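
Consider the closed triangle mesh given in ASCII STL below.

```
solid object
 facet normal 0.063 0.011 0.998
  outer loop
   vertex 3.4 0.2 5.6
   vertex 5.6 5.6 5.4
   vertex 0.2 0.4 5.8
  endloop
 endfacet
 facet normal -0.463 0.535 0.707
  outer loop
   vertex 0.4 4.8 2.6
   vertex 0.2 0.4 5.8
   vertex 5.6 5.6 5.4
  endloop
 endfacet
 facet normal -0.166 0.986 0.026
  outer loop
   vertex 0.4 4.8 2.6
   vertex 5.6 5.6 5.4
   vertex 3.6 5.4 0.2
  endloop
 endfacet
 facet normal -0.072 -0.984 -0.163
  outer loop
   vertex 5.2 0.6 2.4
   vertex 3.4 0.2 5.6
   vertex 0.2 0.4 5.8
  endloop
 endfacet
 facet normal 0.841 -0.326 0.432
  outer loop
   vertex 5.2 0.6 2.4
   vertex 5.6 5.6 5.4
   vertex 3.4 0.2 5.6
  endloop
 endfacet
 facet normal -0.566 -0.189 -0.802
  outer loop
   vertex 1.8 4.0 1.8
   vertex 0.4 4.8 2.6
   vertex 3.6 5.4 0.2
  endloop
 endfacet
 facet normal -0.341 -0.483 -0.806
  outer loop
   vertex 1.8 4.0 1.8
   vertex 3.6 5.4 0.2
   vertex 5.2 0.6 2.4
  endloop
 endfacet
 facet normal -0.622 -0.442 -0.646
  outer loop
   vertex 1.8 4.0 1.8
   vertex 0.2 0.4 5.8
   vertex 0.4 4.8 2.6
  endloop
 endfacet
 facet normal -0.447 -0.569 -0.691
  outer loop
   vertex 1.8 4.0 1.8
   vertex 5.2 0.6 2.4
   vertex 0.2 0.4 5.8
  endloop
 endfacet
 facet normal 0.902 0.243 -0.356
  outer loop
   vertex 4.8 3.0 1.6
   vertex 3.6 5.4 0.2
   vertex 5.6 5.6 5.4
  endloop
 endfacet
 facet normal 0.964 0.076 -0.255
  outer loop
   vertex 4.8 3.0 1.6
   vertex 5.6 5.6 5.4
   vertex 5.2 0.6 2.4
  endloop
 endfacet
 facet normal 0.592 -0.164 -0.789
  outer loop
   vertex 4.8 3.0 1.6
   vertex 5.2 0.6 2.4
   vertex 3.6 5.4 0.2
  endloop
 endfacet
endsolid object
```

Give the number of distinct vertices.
8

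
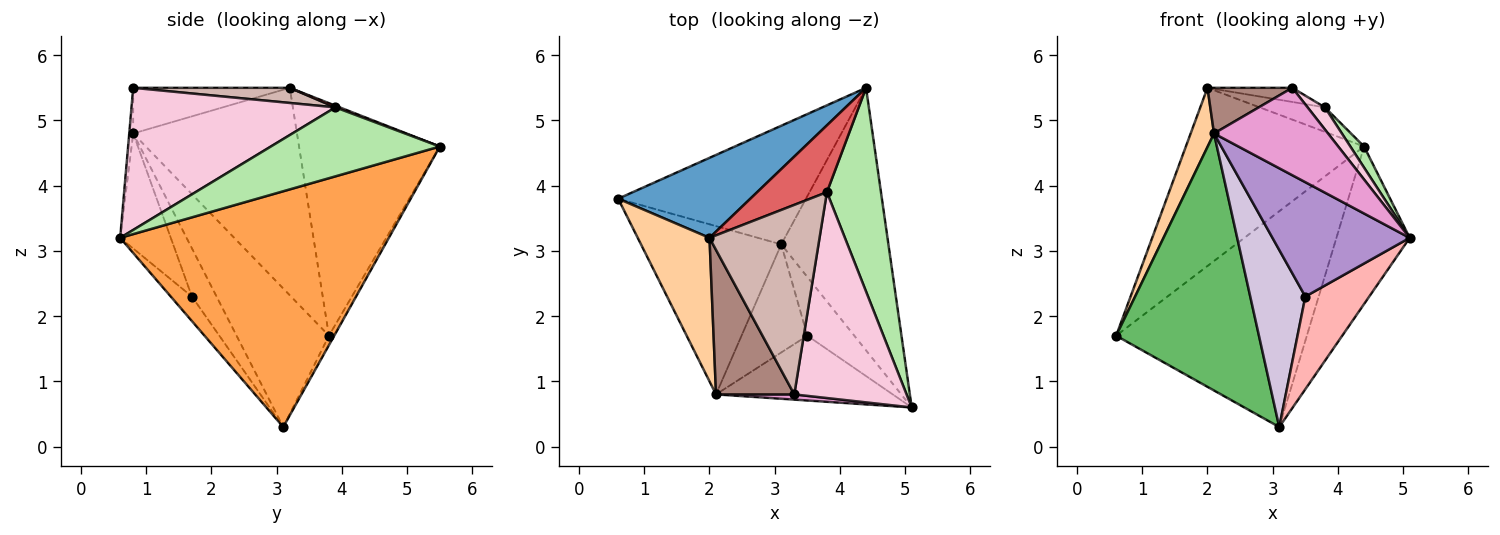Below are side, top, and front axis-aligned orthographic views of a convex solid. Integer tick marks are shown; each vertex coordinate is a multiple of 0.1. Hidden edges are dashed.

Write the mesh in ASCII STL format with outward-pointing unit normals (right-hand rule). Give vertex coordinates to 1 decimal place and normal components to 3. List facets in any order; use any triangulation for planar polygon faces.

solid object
 facet normal -0.585 0.740 0.332
  outer loop
   vertex 2.0 3.2 5.5
   vertex 4.4 5.5 4.6
   vertex 0.6 3.8 1.7
  endloop
 endfacet
 facet normal -0.024 0.876 -0.482
  outer loop
   vertex 3.1 3.1 0.3
   vertex 0.6 3.8 1.7
   vertex 4.4 5.5 4.6
  endloop
 endfacet
 facet normal 0.884 0.241 -0.402
  outer loop
   vertex 3.1 3.1 0.3
   vertex 4.4 5.5 4.6
   vertex 5.1 0.6 3.2
  endloop
 endfacet
 facet normal -0.937 -0.134 0.324
  outer loop
   vertex 2.1 0.8 4.8
   vertex 2.0 3.2 5.5
   vertex 0.6 3.8 1.7
  endloop
 endfacet
 facet normal -0.476 -0.736 -0.482
  outer loop
   vertex 2.1 0.8 4.8
   vertex 0.6 3.8 1.7
   vertex 3.1 3.1 0.3
  endloop
 endfacet
 facet normal 0.785 -0.064 0.616
  outer loop
   vertex 3.8 3.9 5.2
   vertex 5.1 0.6 3.2
   vertex 4.4 5.5 4.6
  endloop
 endfacet
 facet normal 0.023 0.343 0.939
  outer loop
   vertex 3.8 3.9 5.2
   vertex 4.4 5.5 4.6
   vertex 2.0 3.2 5.5
  endloop
 endfacet
 facet normal -0.269 -0.813 -0.516
  outer loop
   vertex 3.5 1.7 2.3
   vertex 3.1 3.1 0.3
   vertex 5.1 0.6 3.2
  endloop
 endfacet
 facet normal -0.306 -0.828 -0.469
  outer loop
   vertex 3.5 1.7 2.3
   vertex 5.1 0.6 3.2
   vertex 2.1 0.8 4.8
  endloop
 endfacet
 facet normal -0.357 -0.797 -0.487
  outer loop
   vertex 3.5 1.7 2.3
   vertex 2.1 0.8 4.8
   vertex 3.1 3.1 0.3
  endloop
 endfacet
 facet normal -0.486 -0.263 0.833
  outer loop
   vertex 3.3 0.8 5.5
   vertex 2.0 3.2 5.5
   vertex 2.1 0.8 4.8
  endloop
 endfacet
 facet normal 0.136 0.074 0.988
  outer loop
   vertex 3.3 0.8 5.5
   vertex 3.8 3.9 5.2
   vertex 2.0 3.2 5.5
  endloop
 endfacet
 facet normal -0.035 -0.998 0.060
  outer loop
   vertex 3.3 0.8 5.5
   vertex 2.1 0.8 4.8
   vertex 5.1 0.6 3.2
  endloop
 endfacet
 facet normal 0.783 -0.066 0.619
  outer loop
   vertex 3.3 0.8 5.5
   vertex 5.1 0.6 3.2
   vertex 3.8 3.9 5.2
  endloop
 endfacet
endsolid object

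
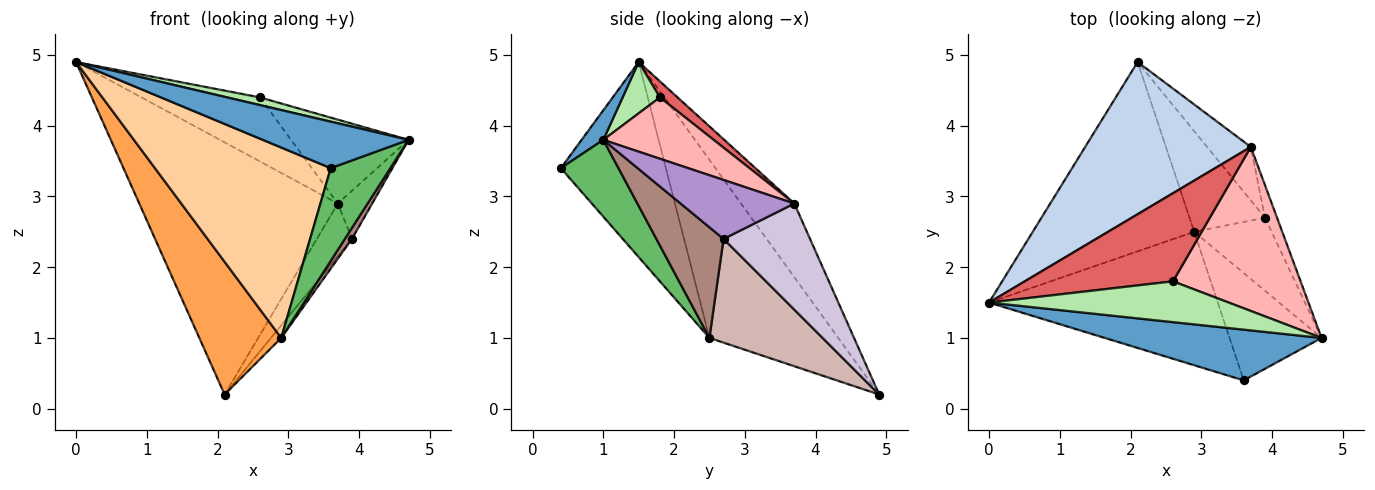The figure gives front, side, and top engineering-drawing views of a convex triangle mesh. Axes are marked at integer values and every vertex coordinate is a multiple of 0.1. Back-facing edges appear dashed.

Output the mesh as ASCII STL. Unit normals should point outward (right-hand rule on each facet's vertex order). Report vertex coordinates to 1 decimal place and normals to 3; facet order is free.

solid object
 facet normal 0.100 -0.672 0.733
  outer loop
   vertex 3.6 0.4 3.4
   vertex 4.7 1.0 3.8
   vertex 0.0 1.5 4.9
  endloop
 endfacet
 facet normal -0.224 0.834 0.504
  outer loop
   vertex 3.7 3.7 2.9
   vertex 2.1 4.9 0.2
   vertex 0.0 1.5 4.9
  endloop
 endfacet
 facet normal -0.670 -0.426 -0.608
  outer loop
   vertex 2.9 2.5 1.0
   vertex 0.0 1.5 4.9
   vertex 2.1 4.9 0.2
  endloop
 endfacet
 facet normal -0.440 -0.736 -0.515
  outer loop
   vertex 2.9 2.5 1.0
   vertex 3.6 0.4 3.4
   vertex 0.0 1.5 4.9
  endloop
 endfacet
 facet normal 0.534 -0.553 -0.640
  outer loop
   vertex 2.9 2.5 1.0
   vertex 4.7 1.0 3.8
   vertex 3.6 0.4 3.4
  endloop
 endfacet
 facet normal 0.206 -0.181 0.962
  outer loop
   vertex 2.6 1.8 4.4
   vertex 0.0 1.5 4.9
   vertex 4.7 1.0 3.8
  endloop
 endfacet
 facet normal 0.087 0.586 0.806
  outer loop
   vertex 2.6 1.8 4.4
   vertex 3.7 3.7 2.9
   vertex 0.0 1.5 4.9
  endloop
 endfacet
 facet normal 0.393 0.419 0.819
  outer loop
   vertex 2.6 1.8 4.4
   vertex 4.7 1.0 3.8
   vertex 3.7 3.7 2.9
  endloop
 endfacet
 facet normal 0.939 0.284 -0.192
  outer loop
   vertex 3.9 2.7 2.4
   vertex 3.7 3.7 2.9
   vertex 4.7 1.0 3.8
  endloop
 endfacet
 facet normal 0.866 0.351 -0.357
  outer loop
   vertex 3.9 2.7 2.4
   vertex 2.1 4.9 0.2
   vertex 3.7 3.7 2.9
  endloop
 endfacet
 facet normal 0.816 -0.086 -0.571
  outer loop
   vertex 3.9 2.7 2.4
   vertex 4.7 1.0 3.8
   vertex 2.9 2.5 1.0
  endloop
 endfacet
 facet normal 0.807 0.073 -0.587
  outer loop
   vertex 3.9 2.7 2.4
   vertex 2.9 2.5 1.0
   vertex 2.1 4.9 0.2
  endloop
 endfacet
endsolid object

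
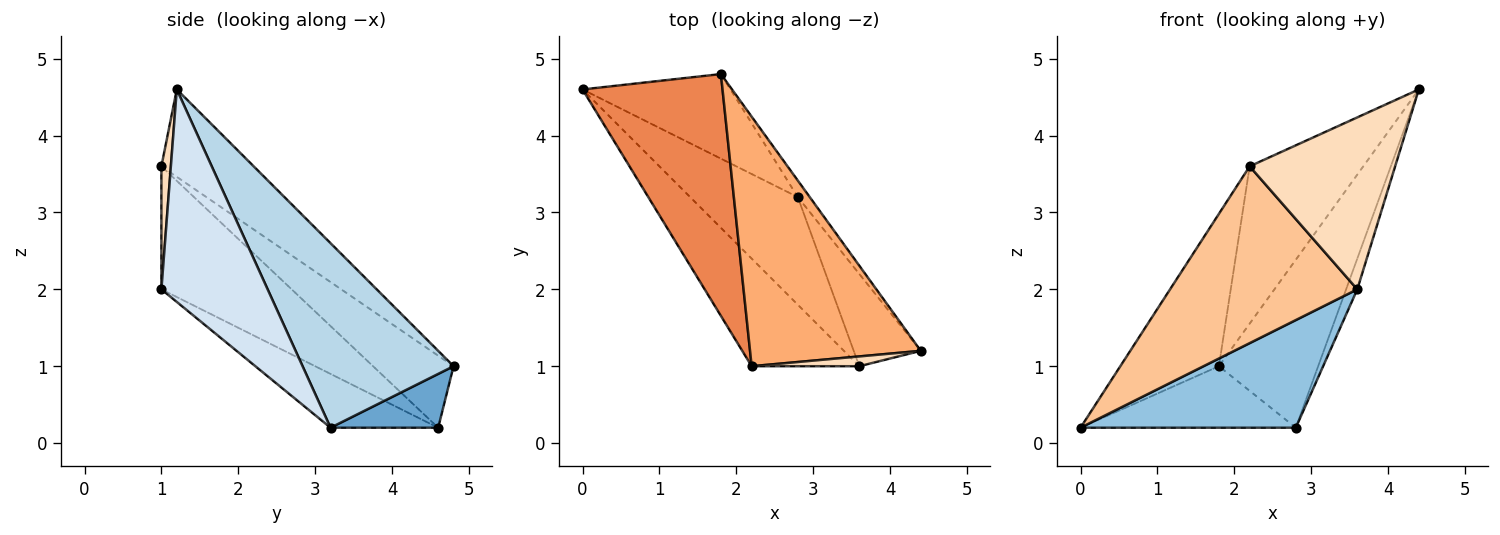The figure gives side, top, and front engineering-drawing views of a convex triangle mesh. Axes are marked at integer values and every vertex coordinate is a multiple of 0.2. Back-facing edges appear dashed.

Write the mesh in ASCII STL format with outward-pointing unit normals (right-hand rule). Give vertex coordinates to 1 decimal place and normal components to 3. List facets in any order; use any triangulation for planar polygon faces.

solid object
 facet normal 0.282 0.564 -0.776
  outer loop
   vertex 2.8 3.2 0.2
   vertex 0.0 4.6 0.2
   vertex 1.8 4.8 1.0
  endloop
 endfacet
 facet normal -0.333 -0.667 -0.667
  outer loop
   vertex 2.8 3.2 0.2
   vertex 3.6 1.0 2.0
   vertex 0.0 4.6 0.2
  endloop
 endfacet
 facet normal 0.834 0.549 -0.054
  outer loop
   vertex 2.8 3.2 0.2
   vertex 1.8 4.8 1.0
   vertex 4.4 1.2 4.6
  endloop
 endfacet
 facet normal 0.949 0.100 -0.300
  outer loop
   vertex 2.8 3.2 0.2
   vertex 4.4 1.2 4.6
   vertex 3.6 1.0 2.0
  endloop
 endfacet
 facet normal -0.399 0.489 0.776
  outer loop
   vertex 2.2 1.0 3.6
   vertex 1.8 4.8 1.0
   vertex 0.0 4.6 0.2
  endloop
 endfacet
 facet normal -0.397 0.489 0.776
  outer loop
   vertex 2.2 1.0 3.6
   vertex 4.4 1.2 4.6
   vertex 1.8 4.8 1.0
  endloop
 endfacet
 facet normal -0.511 -0.734 -0.447
  outer loop
   vertex 2.2 1.0 3.6
   vertex 0.0 4.6 0.2
   vertex 3.6 1.0 2.0
  endloop
 endfacet
 facet normal 0.065 -0.996 0.057
  outer loop
   vertex 2.2 1.0 3.6
   vertex 3.6 1.0 2.0
   vertex 4.4 1.2 4.6
  endloop
 endfacet
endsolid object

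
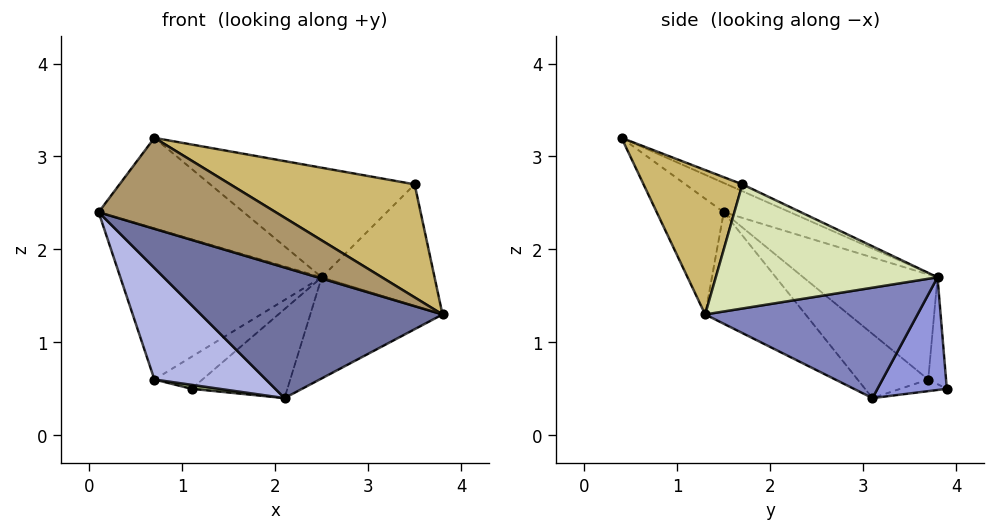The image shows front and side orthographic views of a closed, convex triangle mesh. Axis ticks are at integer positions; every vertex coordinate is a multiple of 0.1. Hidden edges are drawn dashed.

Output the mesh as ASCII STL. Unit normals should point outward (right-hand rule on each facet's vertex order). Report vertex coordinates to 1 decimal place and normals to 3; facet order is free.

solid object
 facet normal -0.255 -0.614 -0.747
  outer loop
   vertex 2.1 3.1 0.4
   vertex 3.8 1.3 1.3
   vertex 0.1 1.5 2.4
  endloop
 endfacet
 facet normal 0.745 0.464 -0.479
  outer loop
   vertex 2.5 3.8 1.7
   vertex 3.8 1.3 1.3
   vertex 2.1 3.1 0.4
  endloop
 endfacet
 facet normal 0.499 0.690 -0.525
  outer loop
   vertex 2.5 3.8 1.7
   vertex 2.1 3.1 0.4
   vertex 1.1 3.9 0.5
  endloop
 endfacet
 facet normal -0.341 -0.538 -0.771
  outer loop
   vertex 0.7 3.7 0.6
   vertex 2.1 3.1 0.4
   vertex 0.1 1.5 2.4
  endloop
 endfacet
 facet normal -0.188 -0.113 -0.976
  outer loop
   vertex 0.7 3.7 0.6
   vertex 1.1 3.9 0.5
   vertex 2.1 3.1 0.4
  endloop
 endfacet
 facet normal -0.426 0.640 0.640
  outer loop
   vertex 0.7 3.7 0.6
   vertex 0.1 1.5 2.4
   vertex 2.5 3.8 1.7
  endloop
 endfacet
 facet normal -0.313 0.844 0.436
  outer loop
   vertex 0.7 3.7 0.6
   vertex 2.5 3.8 1.7
   vertex 1.1 3.9 0.5
  endloop
 endfacet
 facet normal 0.890 0.453 0.061
  outer loop
   vertex 3.5 1.7 2.7
   vertex 3.8 1.3 1.3
   vertex 2.5 3.8 1.7
  endloop
 endfacet
 facet normal -0.248 -0.655 -0.714
  outer loop
   vertex 0.7 0.4 3.2
   vertex 0.1 1.5 2.4
   vertex 3.8 1.3 1.3
  endloop
 endfacet
 facet normal 0.445 -0.831 0.333
  outer loop
   vertex 0.7 0.4 3.2
   vertex 3.8 1.3 1.3
   vertex 3.5 1.7 2.7
  endloop
 endfacet
 facet normal -0.224 0.490 0.842
  outer loop
   vertex 0.7 0.4 3.2
   vertex 2.5 3.8 1.7
   vertex 0.1 1.5 2.4
  endloop
 endfacet
 facet normal -0.032 0.417 0.908
  outer loop
   vertex 0.7 0.4 3.2
   vertex 3.5 1.7 2.7
   vertex 2.5 3.8 1.7
  endloop
 endfacet
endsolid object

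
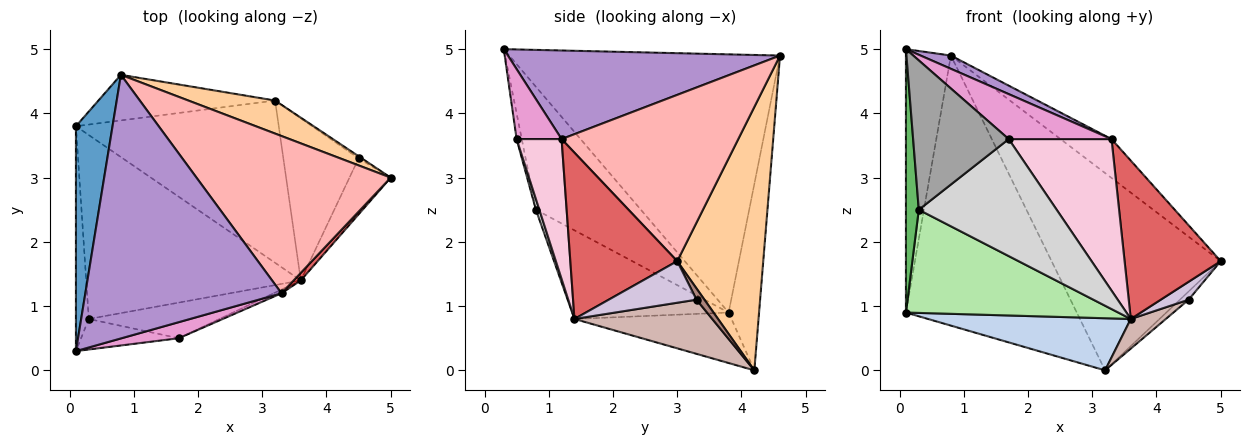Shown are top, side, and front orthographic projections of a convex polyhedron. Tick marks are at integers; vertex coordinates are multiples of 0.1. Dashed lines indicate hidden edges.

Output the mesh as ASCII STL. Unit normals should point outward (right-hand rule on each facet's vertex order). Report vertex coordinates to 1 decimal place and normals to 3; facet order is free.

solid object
 facet normal -0.977 0.162 0.139
  outer loop
   vertex 0.8 4.6 4.9
   vertex 0.1 3.8 0.9
   vertex 0.1 0.3 5.0
  endloop
 endfacet
 facet normal -0.231 -0.298 -0.926
  outer loop
   vertex 3.2 4.2 0.0
   vertex 3.6 1.4 0.8
   vertex 0.1 3.8 0.9
  endloop
 endfacet
 facet normal -0.173 0.971 -0.164
  outer loop
   vertex 3.2 4.2 0.0
   vertex 0.1 3.8 0.9
   vertex 0.8 4.6 4.9
  endloop
 endfacet
 facet normal 0.448 0.882 0.148
  outer loop
   vertex 3.2 4.2 0.0
   vertex 0.8 4.6 4.9
   vertex 5.0 3.0 1.7
  endloop
 endfacet
 facet normal -0.987 -0.121 -0.103
  outer loop
   vertex 0.3 0.8 2.5
   vertex 0.1 0.3 5.0
   vertex 0.1 3.8 0.9
  endloop
 endfacet
 facet normal -0.339 -0.460 -0.821
  outer loop
   vertex 0.3 0.8 2.5
   vertex 0.1 3.8 0.9
   vertex 3.6 1.4 0.8
  endloop
 endfacet
 facet normal 0.743 -0.668 0.032
  outer loop
   vertex 3.3 1.2 3.6
   vertex 3.6 1.4 0.8
   vertex 5.0 3.0 1.7
  endloop
 endfacet
 facet normal 0.639 0.184 0.747
  outer loop
   vertex 3.3 1.2 3.6
   vertex 5.0 3.0 1.7
   vertex 0.8 4.6 4.9
  endloop
 endfacet
 facet normal 0.411 -0.046 0.910
  outer loop
   vertex 3.3 1.2 3.6
   vertex 0.8 4.6 4.9
   vertex 0.1 0.3 5.0
  endloop
 endfacet
 facet normal 0.693 -0.220 -0.687
  outer loop
   vertex 4.5 3.3 1.1
   vertex 5.0 3.0 1.7
   vertex 3.6 1.4 0.8
  endloop
 endfacet
 facet normal 0.662 0.725 -0.189
  outer loop
   vertex 4.5 3.3 1.1
   vertex 3.2 4.2 0.0
   vertex 5.0 3.0 1.7
  endloop
 endfacet
 facet normal 0.578 -0.147 -0.803
  outer loop
   vertex 4.5 3.3 1.1
   vertex 3.6 1.4 0.8
   vertex 3.2 4.2 0.0
  endloop
 endfacet
 facet normal 0.381 -0.871 0.311
  outer loop
   vertex 1.7 0.5 3.6
   vertex 3.3 1.2 3.6
   vertex 0.1 0.3 5.0
  endloop
 endfacet
 facet normal 0.401 -0.916 -0.022
  outer loop
   vertex 1.7 0.5 3.6
   vertex 3.6 1.4 0.8
   vertex 3.3 1.2 3.6
  endloop
 endfacet
 facet normal -0.053 -0.978 -0.200
  outer loop
   vertex 1.7 0.5 3.6
   vertex 0.1 0.3 5.0
   vertex 0.3 0.8 2.5
  endloop
 endfacet
 facet normal 0.024 -0.956 -0.291
  outer loop
   vertex 1.7 0.5 3.6
   vertex 0.3 0.8 2.5
   vertex 3.6 1.4 0.8
  endloop
 endfacet
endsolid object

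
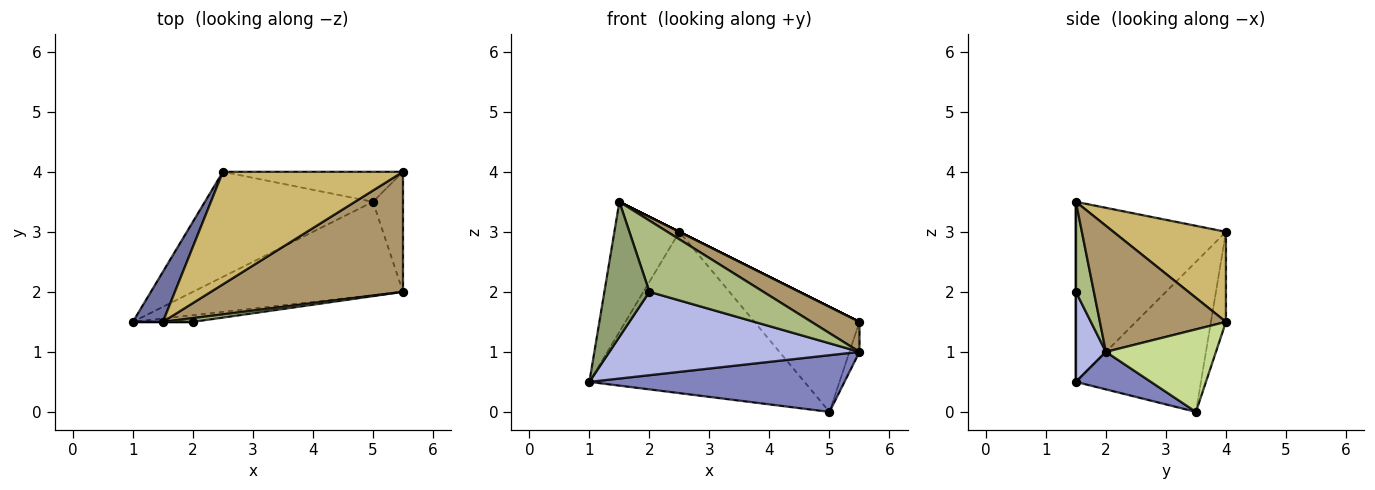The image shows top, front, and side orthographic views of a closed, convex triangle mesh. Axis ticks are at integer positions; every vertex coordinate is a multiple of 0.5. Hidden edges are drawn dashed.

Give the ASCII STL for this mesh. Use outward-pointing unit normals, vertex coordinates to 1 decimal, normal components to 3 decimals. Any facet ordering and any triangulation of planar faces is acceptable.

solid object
 facet normal -0.907 0.393 0.151
  outer loop
   vertex 1.5 1.5 3.5
   vertex 2.5 4.0 3.0
   vertex 1.0 1.5 0.5
  endloop
 endfacet
 facet normal 0.151 -0.513 -0.845
  outer loop
   vertex 5.0 3.5 0.0
   vertex 5.5 2.0 1.0
   vertex 1.0 1.5 0.5
  endloop
 endfacet
 facet normal -0.438 0.753 -0.491
  outer loop
   vertex 5.0 3.5 0.0
   vertex 1.0 1.5 0.5
   vertex 2.5 4.0 3.0
  endloop
 endfacet
 facet normal 0.119 -0.990 -0.079
  outer loop
   vertex 2.0 1.5 2.0
   vertex 1.0 1.5 0.5
   vertex 5.5 2.0 1.0
  endloop
 endfacet
 facet normal 0.000 -1.000 0.000
  outer loop
   vertex 2.0 1.5 2.0
   vertex 1.5 1.5 3.5
   vertex 1.0 1.5 0.5
  endloop
 endfacet
 facet normal 0.156 -0.986 0.052
  outer loop
   vertex 2.0 1.5 2.0
   vertex 5.5 2.0 1.0
   vertex 1.5 1.5 3.5
  endloop
 endfacet
 facet normal 0.936 0.085 -0.341
  outer loop
   vertex 5.5 4.0 1.5
   vertex 5.5 2.0 1.0
   vertex 5.0 3.5 0.0
  endloop
 endfacet
 facet normal -0.136 0.953 -0.272
  outer loop
   vertex 5.5 4.0 1.5
   vertex 5.0 3.5 0.0
   vertex 2.5 4.0 3.0
  endloop
 endfacet
 facet normal 0.537 -0.205 0.818
  outer loop
   vertex 5.5 4.0 1.5
   vertex 1.5 1.5 3.5
   vertex 5.5 2.0 1.0
  endloop
 endfacet
 facet normal 0.447 0.000 0.894
  outer loop
   vertex 5.5 4.0 1.5
   vertex 2.5 4.0 3.0
   vertex 1.5 1.5 3.5
  endloop
 endfacet
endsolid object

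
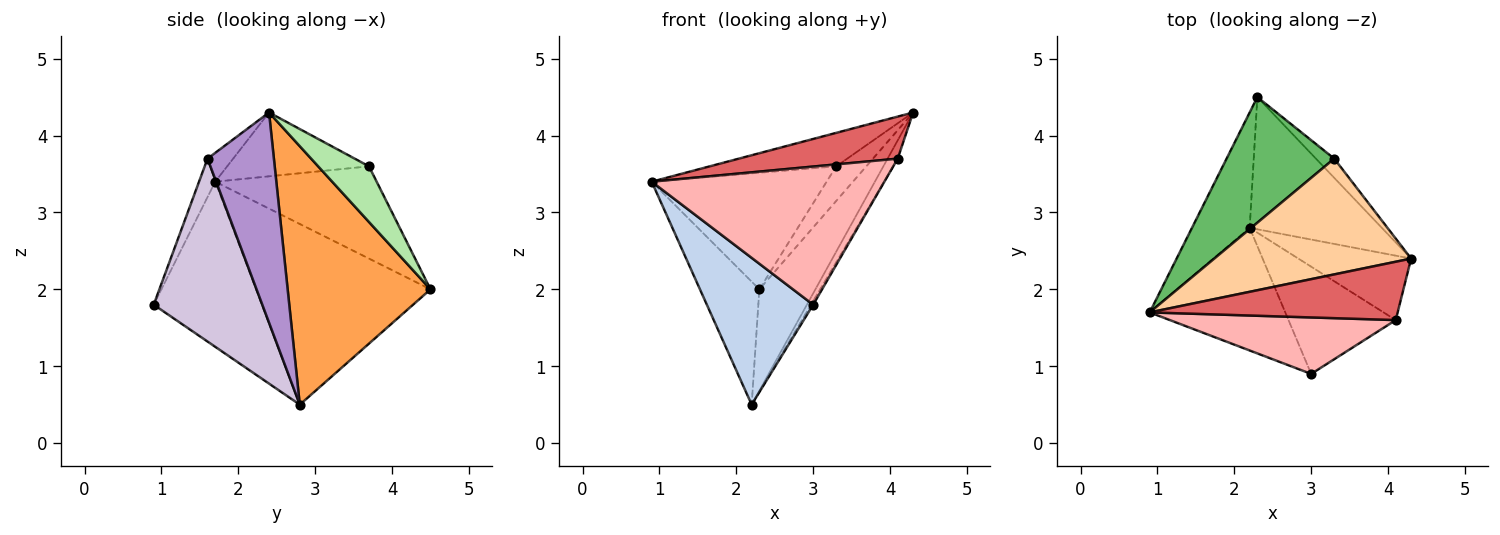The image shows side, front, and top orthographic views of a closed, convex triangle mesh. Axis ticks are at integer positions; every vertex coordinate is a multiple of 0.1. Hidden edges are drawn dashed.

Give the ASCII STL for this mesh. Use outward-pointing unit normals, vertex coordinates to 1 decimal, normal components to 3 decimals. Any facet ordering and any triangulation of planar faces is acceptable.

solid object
 facet normal -0.906 0.308 -0.289
  outer loop
   vertex 2.2 2.8 0.5
   vertex 0.9 1.7 3.4
   vertex 2.3 4.5 2.0
  endloop
 endfacet
 facet normal -0.615 -0.605 -0.505
  outer loop
   vertex 2.2 2.8 0.5
   vertex 3.0 0.9 1.8
   vertex 0.9 1.7 3.4
  endloop
 endfacet
 facet normal 0.841 0.330 -0.430
  outer loop
   vertex 2.2 2.8 0.5
   vertex 2.3 4.5 2.0
   vertex 4.3 2.4 4.3
  endloop
 endfacet
 facet normal -0.297 0.265 0.917
  outer loop
   vertex 3.3 3.7 3.6
   vertex 0.9 1.7 3.4
   vertex 4.3 2.4 4.3
  endloop
 endfacet
 facet normal -0.532 0.576 0.621
  outer loop
   vertex 3.3 3.7 3.6
   vertex 2.3 4.5 2.0
   vertex 0.9 1.7 3.4
  endloop
 endfacet
 facet normal 0.828 0.490 -0.272
  outer loop
   vertex 3.3 3.7 3.6
   vertex 4.3 2.4 4.3
   vertex 2.3 4.5 2.0
  endloop
 endfacet
 facet normal -0.094 -0.582 0.808
  outer loop
   vertex 4.1 1.6 3.7
   vertex 4.3 2.4 4.3
   vertex 0.9 1.7 3.4
  endloop
 endfacet
 facet normal -0.064 -0.924 0.378
  outer loop
   vertex 4.1 1.6 3.7
   vertex 0.9 1.7 3.4
   vertex 3.0 0.9 1.8
  endloop
 endfacet
 facet normal 0.873 0.133 -0.469
  outer loop
   vertex 4.1 1.6 3.7
   vertex 2.2 2.8 0.5
   vertex 4.3 2.4 4.3
  endloop
 endfacet
 facet normal 0.863 0.017 -0.506
  outer loop
   vertex 4.1 1.6 3.7
   vertex 3.0 0.9 1.8
   vertex 2.2 2.8 0.5
  endloop
 endfacet
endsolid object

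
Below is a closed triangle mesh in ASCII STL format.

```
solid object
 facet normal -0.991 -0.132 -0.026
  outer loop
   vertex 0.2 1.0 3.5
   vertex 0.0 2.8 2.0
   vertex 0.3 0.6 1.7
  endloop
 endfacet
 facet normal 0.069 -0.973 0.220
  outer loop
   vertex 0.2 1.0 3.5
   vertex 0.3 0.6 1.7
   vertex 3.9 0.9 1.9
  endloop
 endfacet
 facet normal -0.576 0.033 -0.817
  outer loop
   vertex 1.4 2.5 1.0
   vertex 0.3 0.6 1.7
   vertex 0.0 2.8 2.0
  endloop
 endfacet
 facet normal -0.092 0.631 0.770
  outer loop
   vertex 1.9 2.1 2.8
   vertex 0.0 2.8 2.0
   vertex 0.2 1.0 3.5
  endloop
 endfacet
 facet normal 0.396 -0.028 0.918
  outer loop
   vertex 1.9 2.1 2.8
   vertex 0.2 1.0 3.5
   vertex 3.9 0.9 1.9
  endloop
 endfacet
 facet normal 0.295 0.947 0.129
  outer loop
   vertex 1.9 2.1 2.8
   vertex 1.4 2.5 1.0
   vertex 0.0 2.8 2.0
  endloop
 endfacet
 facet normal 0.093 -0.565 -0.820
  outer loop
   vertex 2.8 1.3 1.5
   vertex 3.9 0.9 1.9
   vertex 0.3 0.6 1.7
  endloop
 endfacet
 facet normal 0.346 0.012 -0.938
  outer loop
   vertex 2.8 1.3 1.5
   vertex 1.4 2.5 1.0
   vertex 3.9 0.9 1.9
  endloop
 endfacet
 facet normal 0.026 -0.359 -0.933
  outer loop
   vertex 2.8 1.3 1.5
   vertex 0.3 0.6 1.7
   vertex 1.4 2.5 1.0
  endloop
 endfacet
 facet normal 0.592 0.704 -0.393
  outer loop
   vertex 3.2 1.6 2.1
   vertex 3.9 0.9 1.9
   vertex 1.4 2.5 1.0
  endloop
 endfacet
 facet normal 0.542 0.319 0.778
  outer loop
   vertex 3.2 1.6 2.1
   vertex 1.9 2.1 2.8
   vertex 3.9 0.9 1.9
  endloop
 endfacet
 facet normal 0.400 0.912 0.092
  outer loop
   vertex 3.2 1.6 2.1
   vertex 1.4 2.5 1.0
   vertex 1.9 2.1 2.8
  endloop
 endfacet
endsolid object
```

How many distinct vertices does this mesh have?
8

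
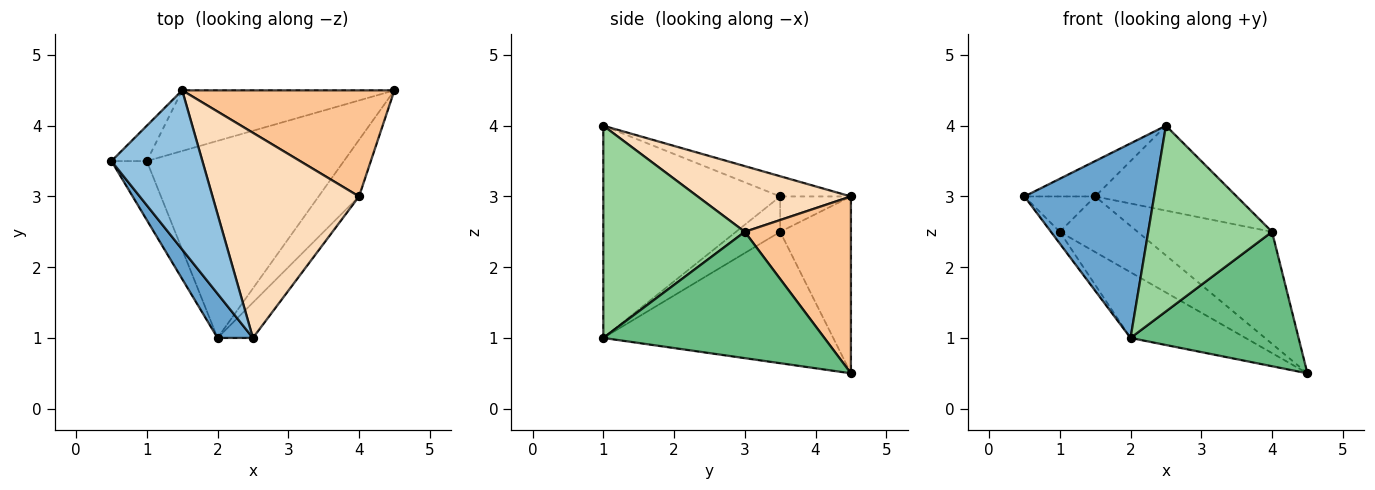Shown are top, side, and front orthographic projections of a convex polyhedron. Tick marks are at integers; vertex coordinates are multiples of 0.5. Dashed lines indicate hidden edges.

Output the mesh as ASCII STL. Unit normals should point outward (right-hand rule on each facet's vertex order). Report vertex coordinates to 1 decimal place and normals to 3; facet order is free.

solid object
 facet normal -0.799 -0.586 0.133
  outer loop
   vertex 2.0 1.0 1.0
   vertex 2.5 1.0 4.0
   vertex 0.5 3.5 3.0
  endloop
 endfacet
 facet normal -0.212 0.212 0.954
  outer loop
   vertex 1.5 4.5 3.0
   vertex 0.5 3.5 3.0
   vertex 2.5 1.0 4.0
  endloop
 endfacet
 facet normal -0.700 0.140 -0.700
  outer loop
   vertex 1.0 3.5 2.5
   vertex 2.0 1.0 1.0
   vertex 0.5 3.5 3.0
  endloop
 endfacet
 facet normal -0.535 0.267 -0.802
  outer loop
   vertex 1.0 3.5 2.5
   vertex 4.5 4.5 0.5
   vertex 2.0 1.0 1.0
  endloop
 endfacet
 facet normal -0.577 0.577 -0.577
  outer loop
   vertex 1.0 3.5 2.5
   vertex 0.5 3.5 3.0
   vertex 1.5 4.5 3.0
  endloop
 endfacet
 facet normal -0.523 0.576 -0.628
  outer loop
   vertex 1.0 3.5 2.5
   vertex 1.5 4.5 3.0
   vertex 4.5 4.5 0.5
  endloop
 endfacet
 facet normal 0.497 0.630 0.597
  outer loop
   vertex 4.0 3.0 2.5
   vertex 4.5 4.5 0.5
   vertex 1.5 4.5 3.0
  endloop
 endfacet
 facet normal 0.383 0.353 0.854
  outer loop
   vertex 4.0 3.0 2.5
   vertex 1.5 4.5 3.0
   vertex 2.5 1.0 4.0
  endloop
 endfacet
 facet normal 0.772 -0.586 -0.247
  outer loop
   vertex 4.0 3.0 2.5
   vertex 2.0 1.0 1.0
   vertex 4.5 4.5 0.5
  endloop
 endfacet
 facet normal 0.747 -0.653 -0.124
  outer loop
   vertex 4.0 3.0 2.5
   vertex 2.5 1.0 4.0
   vertex 2.0 1.0 1.0
  endloop
 endfacet
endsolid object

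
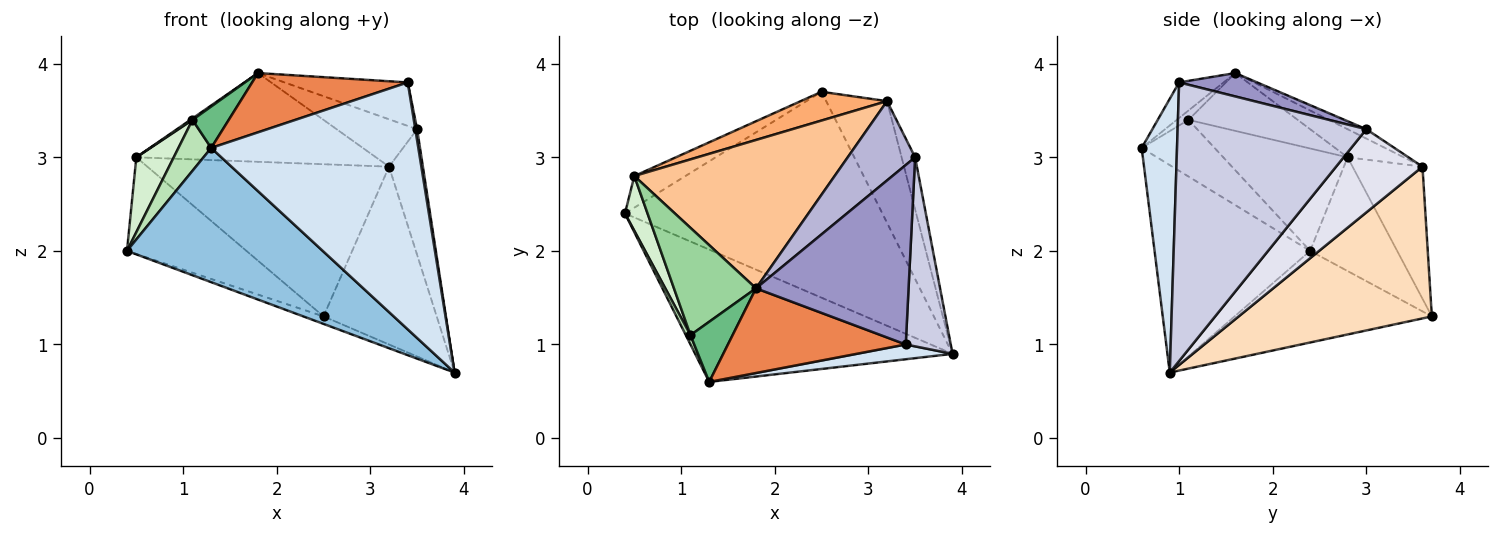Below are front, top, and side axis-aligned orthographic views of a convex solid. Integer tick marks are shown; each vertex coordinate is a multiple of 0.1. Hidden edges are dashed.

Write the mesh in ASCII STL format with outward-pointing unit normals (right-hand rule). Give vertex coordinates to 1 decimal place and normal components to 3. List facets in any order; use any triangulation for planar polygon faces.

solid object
 facet normal -0.335 0.034 -0.942
  outer loop
   vertex 2.5 3.7 1.3
   vertex 3.9 0.9 0.7
   vertex 0.4 2.4 2.0
  endloop
 endfacet
 facet normal -0.493 -0.620 -0.611
  outer loop
   vertex 1.3 0.6 3.1
   vertex 0.4 2.4 2.0
   vertex 3.9 0.9 0.7
  endloop
 endfacet
 facet normal -0.569 0.782 -0.256
  outer loop
   vertex 0.5 2.8 3.0
   vertex 2.5 3.7 1.3
   vertex 0.4 2.4 2.0
  endloop
 endfacet
 facet normal 0.168 -0.984 0.059
  outer loop
   vertex 3.4 1.0 3.8
   vertex 1.3 0.6 3.1
   vertex 3.9 0.9 0.7
  endloop
 endfacet
 facet normal -0.162 -0.566 0.808
  outer loop
   vertex 3.4 1.0 3.8
   vertex 1.8 1.6 3.9
   vertex 1.3 0.6 3.1
  endloop
 endfacet
 facet normal -0.273 0.945 0.179
  outer loop
   vertex 3.2 3.6 2.9
   vertex 2.5 3.7 1.3
   vertex 0.5 2.8 3.0
  endloop
 endfacet
 facet normal -0.119 0.510 0.852
  outer loop
   vertex 3.2 3.6 2.9
   vertex 0.5 2.8 3.0
   vertex 1.8 1.6 3.9
  endloop
 endfacet
 facet normal 0.815 0.478 -0.327
  outer loop
   vertex 3.2 3.6 2.9
   vertex 3.9 0.9 0.7
   vertex 2.5 3.7 1.3
  endloop
 endfacet
 facet normal -0.180 -0.558 0.810
  outer loop
   vertex 1.1 1.1 3.4
   vertex 1.3 0.6 3.1
   vertex 1.8 1.6 3.9
  endloop
 endfacet
 facet normal -0.576 -0.011 0.817
  outer loop
   vertex 1.1 1.1 3.4
   vertex 1.8 1.6 3.9
   vertex 0.5 2.8 3.0
  endloop
 endfacet
 facet normal -0.910 -0.409 0.075
  outer loop
   vertex 1.1 1.1 3.4
   vertex 0.4 2.4 2.0
   vertex 1.3 0.6 3.1
  endloop
 endfacet
 facet normal -0.937 -0.282 0.207
  outer loop
   vertex 1.1 1.1 3.4
   vertex 0.5 2.8 3.0
   vertex 0.4 2.4 2.0
  endloop
 endfacet
 facet normal 0.147 0.233 0.961
  outer loop
   vertex 3.5 3.0 3.3
   vertex 1.8 1.6 3.9
   vertex 3.4 1.0 3.8
  endloop
 endfacet
 facet normal -0.118 0.509 0.853
  outer loop
   vertex 3.5 3.0 3.3
   vertex 3.2 3.6 2.9
   vertex 1.8 1.6 3.9
  endloop
 endfacet
 facet normal 0.987 -0.009 0.160
  outer loop
   vertex 3.5 3.0 3.3
   vertex 3.4 1.0 3.8
   vertex 3.9 0.9 0.7
  endloop
 endfacet
 facet normal 0.921 0.361 -0.150
  outer loop
   vertex 3.5 3.0 3.3
   vertex 3.9 0.9 0.7
   vertex 3.2 3.6 2.9
  endloop
 endfacet
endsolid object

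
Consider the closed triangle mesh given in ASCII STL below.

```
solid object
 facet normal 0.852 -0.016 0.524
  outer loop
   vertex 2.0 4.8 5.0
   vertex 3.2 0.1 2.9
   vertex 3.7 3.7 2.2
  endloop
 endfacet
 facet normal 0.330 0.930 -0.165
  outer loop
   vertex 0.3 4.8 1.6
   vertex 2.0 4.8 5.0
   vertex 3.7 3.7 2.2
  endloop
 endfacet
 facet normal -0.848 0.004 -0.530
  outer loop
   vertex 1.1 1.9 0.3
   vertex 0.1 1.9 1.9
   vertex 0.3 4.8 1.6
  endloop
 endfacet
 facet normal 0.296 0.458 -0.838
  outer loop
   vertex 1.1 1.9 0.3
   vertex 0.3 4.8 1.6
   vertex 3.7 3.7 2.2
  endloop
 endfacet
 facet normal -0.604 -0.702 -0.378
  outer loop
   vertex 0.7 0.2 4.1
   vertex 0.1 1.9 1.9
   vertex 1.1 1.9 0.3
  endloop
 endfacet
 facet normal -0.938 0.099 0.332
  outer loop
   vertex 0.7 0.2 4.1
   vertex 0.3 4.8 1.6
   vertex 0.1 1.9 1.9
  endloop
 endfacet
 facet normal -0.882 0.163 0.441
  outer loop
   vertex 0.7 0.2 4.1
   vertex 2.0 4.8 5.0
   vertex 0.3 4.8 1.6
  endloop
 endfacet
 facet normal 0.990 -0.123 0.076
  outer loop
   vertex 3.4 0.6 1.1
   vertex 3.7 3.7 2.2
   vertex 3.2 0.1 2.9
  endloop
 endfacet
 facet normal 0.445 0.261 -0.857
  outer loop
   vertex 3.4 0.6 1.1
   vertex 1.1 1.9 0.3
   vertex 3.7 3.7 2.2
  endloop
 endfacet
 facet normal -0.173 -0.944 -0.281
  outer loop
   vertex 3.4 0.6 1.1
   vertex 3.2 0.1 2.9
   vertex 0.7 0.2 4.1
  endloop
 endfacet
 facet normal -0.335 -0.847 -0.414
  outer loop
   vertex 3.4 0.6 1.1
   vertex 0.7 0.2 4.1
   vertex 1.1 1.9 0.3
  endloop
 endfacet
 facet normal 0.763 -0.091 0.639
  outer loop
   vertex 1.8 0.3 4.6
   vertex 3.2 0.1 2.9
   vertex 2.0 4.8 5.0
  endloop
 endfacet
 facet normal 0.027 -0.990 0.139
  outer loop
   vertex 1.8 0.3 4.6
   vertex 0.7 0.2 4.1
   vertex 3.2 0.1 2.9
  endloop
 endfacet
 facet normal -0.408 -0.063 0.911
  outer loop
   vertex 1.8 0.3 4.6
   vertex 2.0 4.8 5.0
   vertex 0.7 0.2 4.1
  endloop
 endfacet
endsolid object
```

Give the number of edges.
21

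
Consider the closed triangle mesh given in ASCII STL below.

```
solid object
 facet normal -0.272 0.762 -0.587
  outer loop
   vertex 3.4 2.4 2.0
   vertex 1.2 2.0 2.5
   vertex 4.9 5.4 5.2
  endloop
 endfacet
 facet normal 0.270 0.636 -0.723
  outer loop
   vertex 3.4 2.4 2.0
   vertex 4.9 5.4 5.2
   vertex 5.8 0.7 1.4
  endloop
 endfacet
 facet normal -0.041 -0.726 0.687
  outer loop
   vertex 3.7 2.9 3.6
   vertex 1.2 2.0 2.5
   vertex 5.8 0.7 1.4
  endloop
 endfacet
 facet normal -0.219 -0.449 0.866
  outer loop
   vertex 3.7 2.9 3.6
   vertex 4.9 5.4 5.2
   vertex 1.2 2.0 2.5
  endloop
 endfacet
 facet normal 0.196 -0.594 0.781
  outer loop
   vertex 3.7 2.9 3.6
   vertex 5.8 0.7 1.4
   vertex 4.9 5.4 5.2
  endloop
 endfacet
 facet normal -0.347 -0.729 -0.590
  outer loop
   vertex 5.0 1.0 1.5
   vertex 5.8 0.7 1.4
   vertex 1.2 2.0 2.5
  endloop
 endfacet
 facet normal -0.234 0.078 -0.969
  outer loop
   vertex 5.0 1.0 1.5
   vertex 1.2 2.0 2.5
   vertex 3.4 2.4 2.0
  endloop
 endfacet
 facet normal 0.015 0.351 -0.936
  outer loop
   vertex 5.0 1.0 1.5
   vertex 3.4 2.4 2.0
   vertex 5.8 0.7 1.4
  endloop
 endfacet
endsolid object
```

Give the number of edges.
12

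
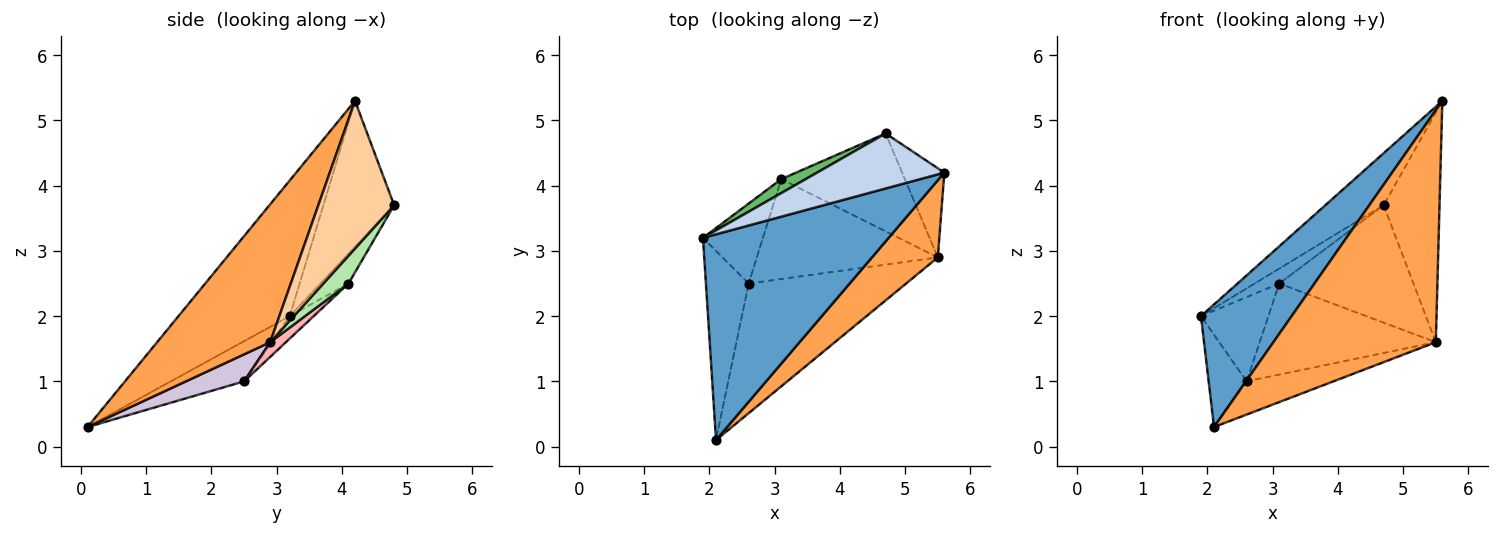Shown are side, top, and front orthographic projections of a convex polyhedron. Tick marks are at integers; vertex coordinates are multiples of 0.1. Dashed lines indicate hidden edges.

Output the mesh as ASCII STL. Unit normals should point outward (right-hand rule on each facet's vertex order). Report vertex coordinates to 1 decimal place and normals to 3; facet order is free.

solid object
 facet normal -0.532 -0.433 0.728
  outer loop
   vertex 2.1 0.1 0.3
   vertex 5.6 4.2 5.3
   vertex 1.9 3.2 2.0
  endloop
 endfacet
 facet normal -0.640 0.528 0.558
  outer loop
   vertex 4.7 4.8 3.7
   vertex 1.9 3.2 2.0
   vertex 5.6 4.2 5.3
  endloop
 endfacet
 facet normal 0.551 -0.792 0.263
  outer loop
   vertex 5.5 2.9 1.6
   vertex 5.6 4.2 5.3
   vertex 2.1 0.1 0.3
  endloop
 endfacet
 facet normal 0.784 0.578 -0.224
  outer loop
   vertex 5.5 2.9 1.6
   vertex 4.7 4.8 3.7
   vertex 5.6 4.2 5.3
  endloop
 endfacet
 facet normal -0.640 0.561 0.526
  outer loop
   vertex 3.1 4.1 2.5
   vertex 1.9 3.2 2.0
   vertex 4.7 4.8 3.7
  endloop
 endfacet
 facet normal 0.143 0.760 -0.634
  outer loop
   vertex 3.1 4.1 2.5
   vertex 4.7 4.8 3.7
   vertex 5.5 2.9 1.6
  endloop
 endfacet
 facet normal -0.249 0.703 -0.666
  outer loop
   vertex 2.6 2.5 1.0
   vertex 1.9 3.2 2.0
   vertex 3.1 4.1 2.5
  endloop
 endfacet
 facet normal 0.060 0.673 -0.737
  outer loop
   vertex 2.6 2.5 1.0
   vertex 3.1 4.1 2.5
   vertex 5.5 2.9 1.6
  endloop
 endfacet
 facet normal -0.646 0.335 -0.686
  outer loop
   vertex 2.6 2.5 1.0
   vertex 2.1 0.1 0.3
   vertex 1.9 3.2 2.0
  endloop
 endfacet
 facet normal 0.164 0.245 -0.956
  outer loop
   vertex 2.6 2.5 1.0
   vertex 5.5 2.9 1.6
   vertex 2.1 0.1 0.3
  endloop
 endfacet
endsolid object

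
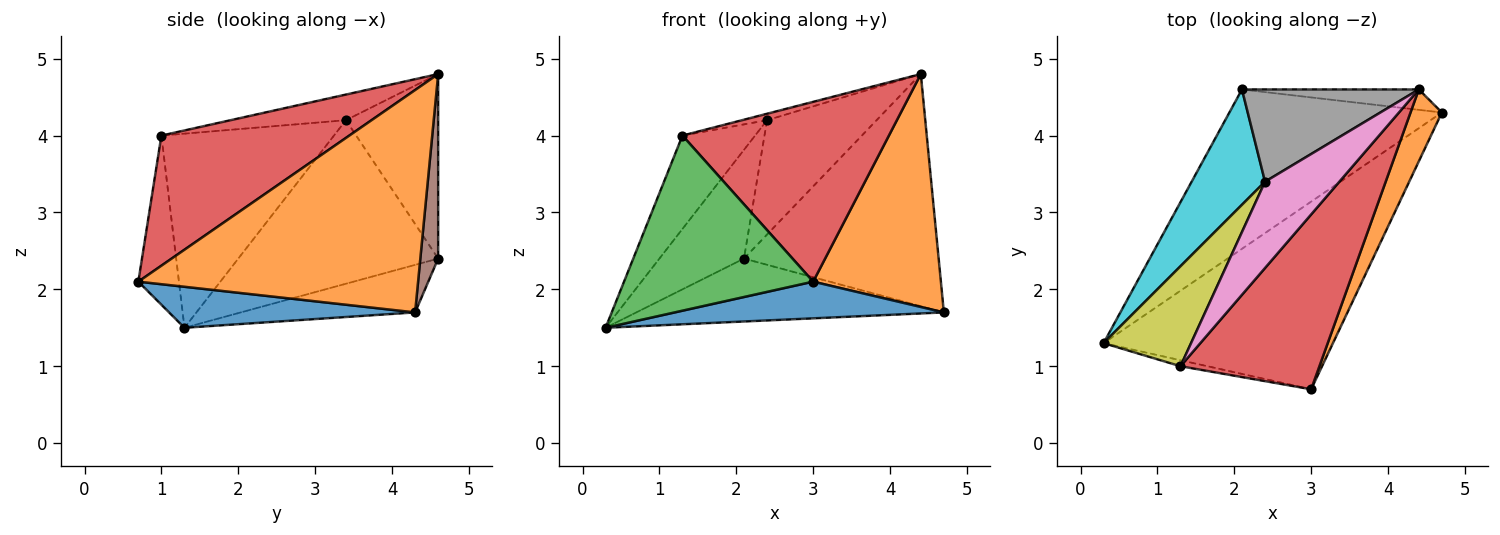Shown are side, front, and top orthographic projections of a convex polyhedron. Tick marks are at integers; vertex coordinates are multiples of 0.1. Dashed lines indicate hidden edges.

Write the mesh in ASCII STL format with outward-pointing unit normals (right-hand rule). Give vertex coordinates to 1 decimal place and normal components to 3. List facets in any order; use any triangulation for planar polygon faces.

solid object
 facet normal 0.173 -0.189 -0.967
  outer loop
   vertex 3.0 0.7 2.1
   vertex 0.3 1.3 1.5
   vertex 4.7 4.3 1.7
  endloop
 endfacet
 facet normal 0.902 -0.412 0.127
  outer loop
   vertex 4.4 4.6 4.8
   vertex 3.0 0.7 2.1
   vertex 4.7 4.3 1.7
  endloop
 endfacet
 facet normal -0.210 -0.977 -0.033
  outer loop
   vertex 1.3 1.0 4.0
   vertex 0.3 1.3 1.5
   vertex 3.0 0.7 2.1
  endloop
 endfacet
 facet normal 0.547 -0.600 0.584
  outer loop
   vertex 1.3 1.0 4.0
   vertex 3.0 0.7 2.1
   vertex 4.4 4.6 4.8
  endloop
 endfacet
 facet normal -0.204 0.359 -0.911
  outer loop
   vertex 2.1 4.6 2.4
   vertex 4.7 4.3 1.7
   vertex 0.3 1.3 1.5
  endloop
 endfacet
 facet normal 0.091 0.992 -0.087
  outer loop
   vertex 2.1 4.6 2.4
   vertex 4.4 4.6 4.8
   vertex 4.7 4.3 1.7
  endloop
 endfacet
 facet normal -0.325 0.070 0.943
  outer loop
   vertex 2.4 3.4 4.2
   vertex 1.3 1.0 4.0
   vertex 4.4 4.6 4.8
  endloop
 endfacet
 facet normal -0.548 0.651 0.525
  outer loop
   vertex 2.4 3.4 4.2
   vertex 4.4 4.6 4.8
   vertex 2.1 4.6 2.4
  endloop
 endfacet
 facet normal -0.851 0.358 0.383
  outer loop
   vertex 2.4 3.4 4.2
   vertex 0.3 1.3 1.5
   vertex 1.3 1.0 4.0
  endloop
 endfacet
 facet normal -0.851 0.360 0.382
  outer loop
   vertex 2.4 3.4 4.2
   vertex 2.1 4.6 2.4
   vertex 0.3 1.3 1.5
  endloop
 endfacet
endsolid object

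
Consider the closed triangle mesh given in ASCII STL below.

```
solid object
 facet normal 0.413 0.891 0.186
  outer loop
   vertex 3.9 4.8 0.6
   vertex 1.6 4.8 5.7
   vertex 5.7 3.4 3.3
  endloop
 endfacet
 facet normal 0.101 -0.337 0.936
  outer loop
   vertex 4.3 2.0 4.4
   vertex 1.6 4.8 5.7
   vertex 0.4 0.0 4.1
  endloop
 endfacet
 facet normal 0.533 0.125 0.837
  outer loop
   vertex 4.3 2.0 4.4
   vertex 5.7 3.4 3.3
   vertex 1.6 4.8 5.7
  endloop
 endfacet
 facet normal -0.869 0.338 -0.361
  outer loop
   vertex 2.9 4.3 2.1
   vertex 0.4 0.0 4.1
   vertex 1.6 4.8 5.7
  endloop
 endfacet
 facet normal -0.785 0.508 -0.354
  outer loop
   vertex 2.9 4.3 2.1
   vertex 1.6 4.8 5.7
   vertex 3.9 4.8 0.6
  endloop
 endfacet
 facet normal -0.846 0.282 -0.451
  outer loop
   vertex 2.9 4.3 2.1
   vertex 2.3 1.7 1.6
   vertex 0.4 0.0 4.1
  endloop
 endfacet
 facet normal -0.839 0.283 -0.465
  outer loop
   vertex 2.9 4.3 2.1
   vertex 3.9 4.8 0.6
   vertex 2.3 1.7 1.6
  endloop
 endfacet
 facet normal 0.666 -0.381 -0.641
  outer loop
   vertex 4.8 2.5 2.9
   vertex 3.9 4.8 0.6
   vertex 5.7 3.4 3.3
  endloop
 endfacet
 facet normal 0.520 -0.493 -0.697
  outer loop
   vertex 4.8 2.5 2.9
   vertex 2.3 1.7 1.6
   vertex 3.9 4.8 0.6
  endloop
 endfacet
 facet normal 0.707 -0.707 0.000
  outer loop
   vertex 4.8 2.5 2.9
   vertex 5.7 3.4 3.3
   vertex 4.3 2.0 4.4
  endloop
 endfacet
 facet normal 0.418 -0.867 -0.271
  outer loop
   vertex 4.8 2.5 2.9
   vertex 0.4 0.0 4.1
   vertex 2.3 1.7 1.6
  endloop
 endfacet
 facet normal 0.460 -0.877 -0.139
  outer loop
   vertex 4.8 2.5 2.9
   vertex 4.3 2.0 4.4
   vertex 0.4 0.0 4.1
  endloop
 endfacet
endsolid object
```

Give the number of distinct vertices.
8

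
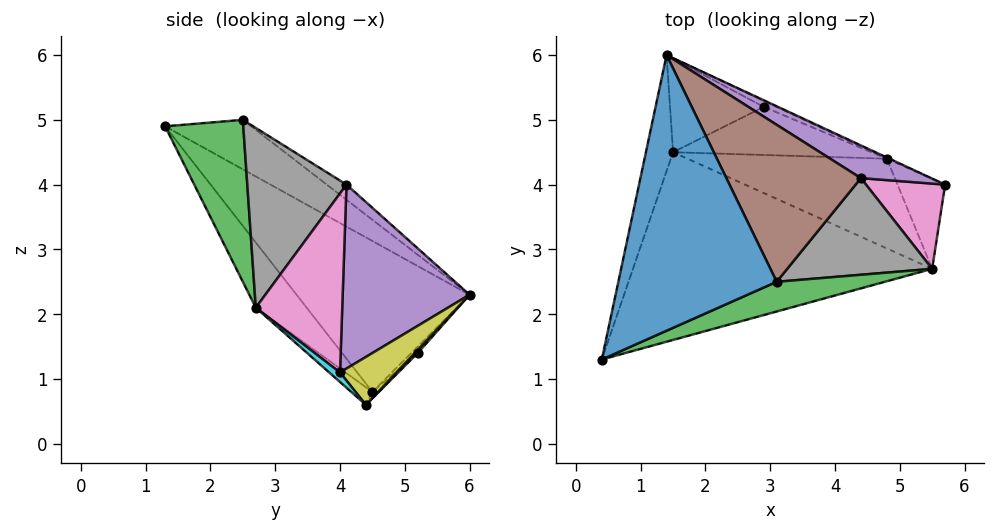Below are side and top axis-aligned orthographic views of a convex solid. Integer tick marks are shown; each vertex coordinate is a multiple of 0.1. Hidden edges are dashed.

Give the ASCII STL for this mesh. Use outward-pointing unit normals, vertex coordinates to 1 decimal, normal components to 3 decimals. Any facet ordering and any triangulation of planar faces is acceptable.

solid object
 facet normal -0.257 0.509 0.822
  outer loop
   vertex 3.1 2.5 5.0
   vertex 1.4 6.0 2.3
   vertex 0.4 1.3 4.9
  endloop
 endfacet
 facet normal -0.978 0.111 -0.176
  outer loop
   vertex 1.5 4.5 0.8
   vertex 0.4 1.3 4.9
   vertex 1.4 6.0 2.3
  endloop
 endfacet
 facet normal 0.385 -0.887 0.257
  outer loop
   vertex 5.5 2.7 2.1
   vertex 3.1 2.5 5.0
   vertex 0.4 1.3 4.9
  endloop
 endfacet
 facet normal -0.138 -0.763 -0.632
  outer loop
   vertex 5.5 2.7 2.1
   vertex 0.4 1.3 4.9
   vertex 1.5 4.5 0.8
  endloop
 endfacet
 facet normal 0.455 0.874 0.174
  outer loop
   vertex 4.4 4.1 4.0
   vertex 5.7 4.0 1.1
   vertex 1.4 6.0 2.3
  endloop
 endfacet
 facet normal -0.091 0.580 0.809
  outer loop
   vertex 4.4 4.1 4.0
   vertex 1.4 6.0 2.3
   vertex 3.1 2.5 5.0
  endloop
 endfacet
 facet normal 0.902 0.168 0.398
  outer loop
   vertex 4.4 4.1 4.0
   vertex 5.5 2.7 2.1
   vertex 5.7 4.0 1.1
  endloop
 endfacet
 facet normal 0.757 -0.234 0.610
  outer loop
   vertex 4.4 4.1 4.0
   vertex 3.1 2.5 5.0
   vertex 5.5 2.7 2.1
  endloop
 endfacet
 facet normal 0.416 0.909 -0.023
  outer loop
   vertex 4.8 4.4 0.6
   vertex 1.4 6.0 2.3
   vertex 5.7 4.0 1.1
  endloop
 endfacet
 facet normal 0.154 -0.617 -0.772
  outer loop
   vertex 4.8 4.4 0.6
   vertex 5.7 4.0 1.1
   vertex 5.5 2.7 2.1
  endloop
 endfacet
 facet normal -0.065 -0.675 -0.735
  outer loop
   vertex 4.8 4.4 0.6
   vertex 5.5 2.7 2.1
   vertex 1.5 4.5 0.8
  endloop
 endfacet
 facet normal -0.049 0.705 -0.708
  outer loop
   vertex 2.9 5.2 1.4
   vertex 1.5 4.5 0.8
   vertex 1.4 6.0 2.3
  endloop
 endfacet
 facet normal 0.132 0.840 -0.527
  outer loop
   vertex 2.9 5.2 1.4
   vertex 1.4 6.0 2.3
   vertex 4.8 4.4 0.6
  endloop
 endfacet
 facet normal -0.024 0.678 -0.735
  outer loop
   vertex 2.9 5.2 1.4
   vertex 4.8 4.4 0.6
   vertex 1.5 4.5 0.8
  endloop
 endfacet
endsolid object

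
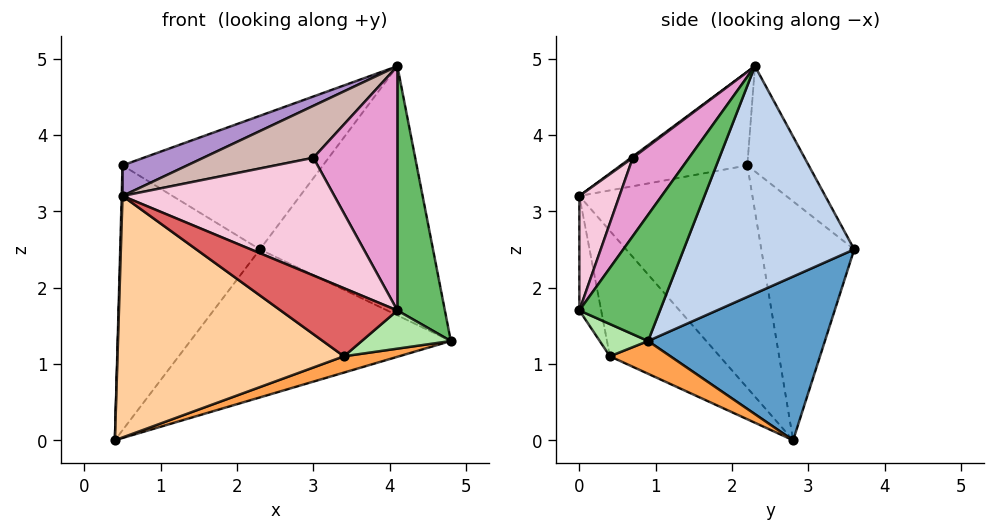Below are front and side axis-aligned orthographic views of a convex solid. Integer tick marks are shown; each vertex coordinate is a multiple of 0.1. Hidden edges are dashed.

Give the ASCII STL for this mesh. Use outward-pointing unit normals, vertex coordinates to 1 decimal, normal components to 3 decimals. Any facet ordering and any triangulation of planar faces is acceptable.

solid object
 facet normal 0.462 0.681 -0.569
  outer loop
   vertex 2.3 3.6 2.5
   vertex 4.8 0.9 1.3
   vertex 0.4 2.8 0.0
  endloop
 endfacet
 facet normal 0.695 0.705 -0.139
  outer loop
   vertex 4.1 2.3 4.9
   vertex 4.8 0.9 1.3
   vertex 2.3 3.6 2.5
  endloop
 endfacet
 facet normal 0.204 -0.186 -0.961
  outer loop
   vertex 3.4 0.4 1.1
   vertex 0.4 2.8 0.0
   vertex 4.8 0.9 1.3
  endloop
 endfacet
 facet normal -0.345 -0.712 -0.612
  outer loop
   vertex 3.4 0.4 1.1
   vertex 0.5 0.0 3.2
   vertex 0.4 2.8 0.0
  endloop
 endfacet
 facet normal 0.809 -0.477 0.343
  outer loop
   vertex 4.1 0.0 1.7
   vertex 4.8 0.9 1.3
   vertex 4.1 2.3 4.9
  endloop
 endfacet
 facet normal 0.314 -0.579 -0.752
  outer loop
   vertex 4.1 0.0 1.7
   vertex 3.4 0.4 1.1
   vertex 4.8 0.9 1.3
  endloop
 endfacet
 facet normal -0.168 -0.899 -0.403
  outer loop
   vertex 4.1 0.0 1.7
   vertex 0.5 0.0 3.2
   vertex 3.4 0.4 1.1
  endloop
 endfacet
 facet normal -0.236 0.769 0.594
  outer loop
   vertex 0.5 2.2 3.6
   vertex 4.1 2.3 4.9
   vertex 2.3 3.6 2.5
  endloop
 endfacet
 facet normal -0.331 -0.169 0.929
  outer loop
   vertex 0.5 2.2 3.6
   vertex 0.5 0.0 3.2
   vertex 4.1 2.3 4.9
  endloop
 endfacet
 facet normal -0.547 0.823 0.152
  outer loop
   vertex 0.5 2.2 3.6
   vertex 2.3 3.6 2.5
   vertex 0.4 2.8 0.0
  endloop
 endfacet
 facet normal -1.000 -0.005 0.027
  outer loop
   vertex 0.5 2.2 3.6
   vertex 0.4 2.8 0.0
   vertex 0.5 0.0 3.2
  endloop
 endfacet
 facet normal 0.010 -0.604 0.797
  outer loop
   vertex 3.0 0.7 3.7
   vertex 4.1 2.3 4.9
   vertex 0.5 0.0 3.2
  endloop
 endfacet
 facet normal 0.478 -0.713 0.513
  outer loop
   vertex 3.0 0.7 3.7
   vertex 4.1 0.0 1.7
   vertex 4.1 2.3 4.9
  endloop
 endfacet
 facet normal 0.170 -0.897 0.407
  outer loop
   vertex 3.0 0.7 3.7
   vertex 0.5 0.0 3.2
   vertex 4.1 0.0 1.7
  endloop
 endfacet
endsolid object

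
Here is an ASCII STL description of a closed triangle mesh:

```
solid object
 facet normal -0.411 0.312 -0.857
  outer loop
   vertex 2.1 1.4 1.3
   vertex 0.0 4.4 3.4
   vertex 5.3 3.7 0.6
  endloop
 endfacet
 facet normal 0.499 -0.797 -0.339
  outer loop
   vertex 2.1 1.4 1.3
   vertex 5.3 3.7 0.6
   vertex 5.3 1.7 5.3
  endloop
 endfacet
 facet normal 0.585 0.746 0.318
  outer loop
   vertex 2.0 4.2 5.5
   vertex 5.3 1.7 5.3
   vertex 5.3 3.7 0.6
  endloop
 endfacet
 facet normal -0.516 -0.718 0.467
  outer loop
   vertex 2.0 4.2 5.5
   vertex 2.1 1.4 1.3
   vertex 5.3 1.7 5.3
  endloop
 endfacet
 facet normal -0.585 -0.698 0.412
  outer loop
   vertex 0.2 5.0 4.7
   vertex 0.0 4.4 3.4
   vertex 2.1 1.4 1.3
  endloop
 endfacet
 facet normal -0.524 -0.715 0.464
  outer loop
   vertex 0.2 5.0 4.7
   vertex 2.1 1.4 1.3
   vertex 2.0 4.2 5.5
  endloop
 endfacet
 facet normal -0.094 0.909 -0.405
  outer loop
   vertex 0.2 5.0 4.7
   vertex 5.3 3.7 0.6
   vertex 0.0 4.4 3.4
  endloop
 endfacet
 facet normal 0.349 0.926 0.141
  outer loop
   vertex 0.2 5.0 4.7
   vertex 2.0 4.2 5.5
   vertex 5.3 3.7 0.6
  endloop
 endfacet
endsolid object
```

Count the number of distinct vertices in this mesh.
6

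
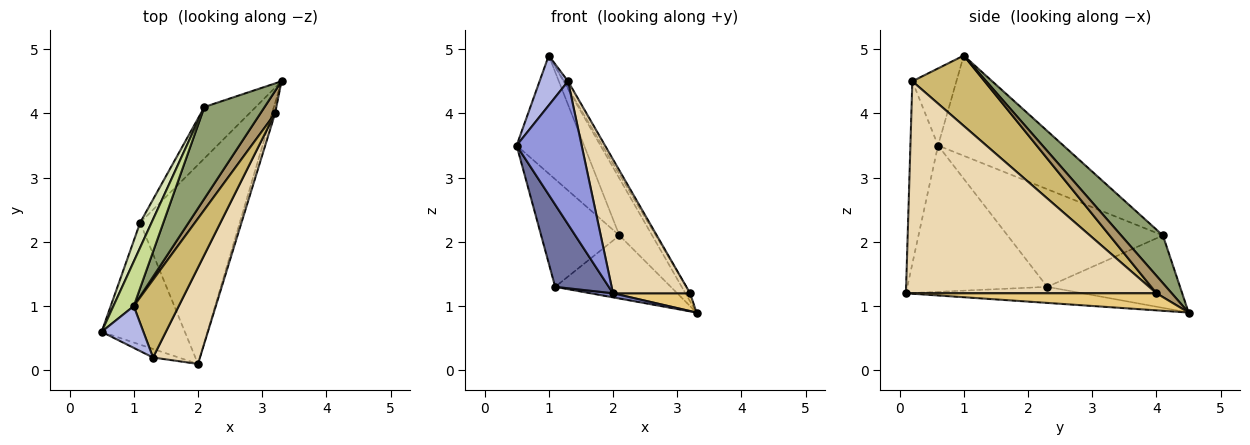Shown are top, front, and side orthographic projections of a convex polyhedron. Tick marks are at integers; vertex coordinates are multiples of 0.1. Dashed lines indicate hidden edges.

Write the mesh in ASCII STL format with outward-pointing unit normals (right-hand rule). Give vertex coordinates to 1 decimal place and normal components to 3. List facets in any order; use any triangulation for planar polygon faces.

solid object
 facet normal -0.825 -0.316 -0.469
  outer loop
   vertex 1.1 2.3 1.3
   vertex 2.0 0.1 1.2
   vertex 0.5 0.6 3.5
  endloop
 endfacet
 facet normal -0.159 -0.020 -0.987
  outer loop
   vertex 1.1 2.3 1.3
   vertex 3.3 4.5 0.9
   vertex 2.0 0.1 1.2
  endloop
 endfacet
 facet normal -0.391 -0.919 -0.055
  outer loop
   vertex 1.3 0.2 4.5
   vertex 0.5 0.6 3.5
   vertex 2.0 0.1 1.2
  endloop
 endfacet
 facet normal -0.765 -0.494 0.414
  outer loop
   vertex 1.3 0.2 4.5
   vertex 1.0 1.0 4.9
   vertex 0.5 0.6 3.5
  endloop
 endfacet
 facet normal 0.558 0.438 0.704
  outer loop
   vertex 2.1 4.1 2.1
   vertex 1.0 1.0 4.9
   vertex 3.3 4.5 0.9
  endloop
 endfacet
 facet normal -0.665 0.579 -0.472
  outer loop
   vertex 2.1 4.1 2.1
   vertex 3.3 4.5 0.9
   vertex 1.1 2.3 1.3
  endloop
 endfacet
 facet normal -0.867 0.467 0.176
  outer loop
   vertex 2.1 4.1 2.1
   vertex 0.5 0.6 3.5
   vertex 1.0 1.0 4.9
  endloop
 endfacet
 facet normal -0.888 0.447 0.104
  outer loop
   vertex 2.1 4.1 2.1
   vertex 1.1 2.3 1.3
   vertex 0.5 0.6 3.5
  endloop
 endfacet
 facet normal 0.745 0.227 0.627
  outer loop
   vertex 3.2 4.0 1.2
   vertex 3.3 4.5 0.9
   vertex 1.0 1.0 4.9
  endloop
 endfacet
 facet normal 0.842 0.047 0.538
  outer loop
   vertex 3.2 4.0 1.2
   vertex 1.0 1.0 4.9
   vertex 1.3 0.2 4.5
  endloop
 endfacet
 facet normal 0.942 -0.290 -0.169
  outer loop
   vertex 3.2 4.0 1.2
   vertex 2.0 0.1 1.2
   vertex 3.3 4.5 0.9
  endloop
 endfacet
 facet normal 0.935 -0.288 0.207
  outer loop
   vertex 3.2 4.0 1.2
   vertex 1.3 0.2 4.5
   vertex 2.0 0.1 1.2
  endloop
 endfacet
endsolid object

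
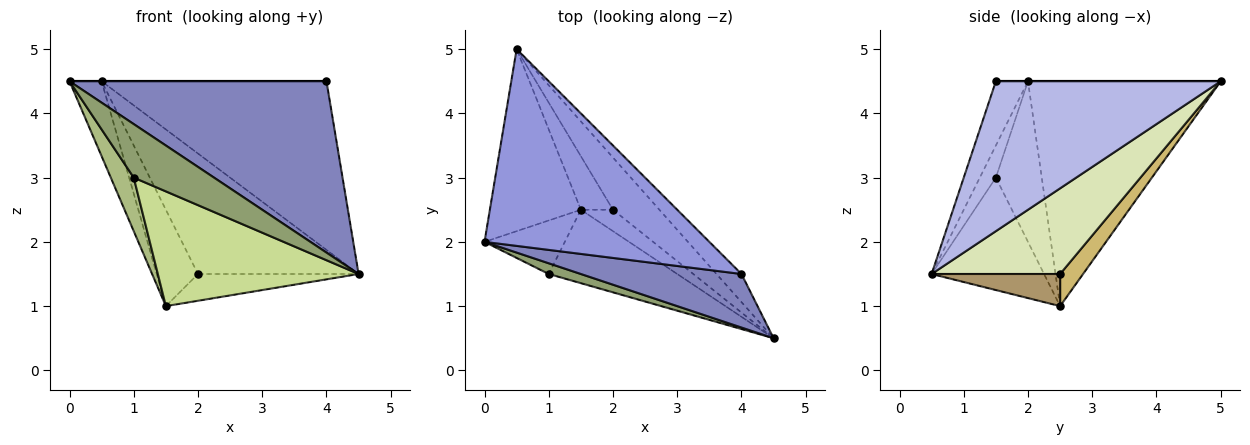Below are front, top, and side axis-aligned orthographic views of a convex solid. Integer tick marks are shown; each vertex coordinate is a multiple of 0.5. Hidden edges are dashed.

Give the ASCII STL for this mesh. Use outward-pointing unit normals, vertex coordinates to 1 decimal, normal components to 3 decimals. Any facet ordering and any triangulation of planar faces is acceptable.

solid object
 facet normal -0.916 0.153 -0.371
  outer loop
   vertex 1.5 2.5 1.0
   vertex 0.0 2.0 4.5
   vertex 0.5 5.0 4.5
  endloop
 endfacet
 facet normal -0.118 -0.948 0.296
  outer loop
   vertex 4.0 1.5 4.5
   vertex 0.0 2.0 4.5
   vertex 4.5 0.5 1.5
  endloop
 endfacet
 facet normal 0.000 0.000 1.000
  outer loop
   vertex 4.0 1.5 4.5
   vertex 0.5 5.0 4.5
   vertex 0.0 2.0 4.5
  endloop
 endfacet
 facet normal 0.702 0.702 -0.117
  outer loop
   vertex 4.0 1.5 4.5
   vertex 4.5 0.5 1.5
   vertex 0.5 5.0 4.5
  endloop
 endfacet
 facet normal -0.192 -0.962 0.192
  outer loop
   vertex 1.0 1.5 3.0
   vertex 4.5 0.5 1.5
   vertex 0.0 2.0 4.5
  endloop
 endfacet
 facet normal -0.816 -0.408 -0.408
  outer loop
   vertex 1.0 1.5 3.0
   vertex 0.0 2.0 4.5
   vertex 1.5 2.5 1.0
  endloop
 endfacet
 facet normal -0.427 -0.762 -0.488
  outer loop
   vertex 1.0 1.5 3.0
   vertex 1.5 2.5 1.0
   vertex 4.5 0.5 1.5
  endloop
 endfacet
 facet normal 0.592 0.740 -0.321
  outer loop
   vertex 2.0 2.5 1.5
   vertex 0.5 5.0 4.5
   vertex 4.5 0.5 1.5
  endloop
 endfacet
 facet normal 0.530 0.662 -0.530
  outer loop
   vertex 2.0 2.5 1.5
   vertex 4.5 0.5 1.5
   vertex 1.5 2.5 1.0
  endloop
 endfacet
 facet normal 0.437 0.786 -0.437
  outer loop
   vertex 2.0 2.5 1.5
   vertex 1.5 2.5 1.0
   vertex 0.5 5.0 4.5
  endloop
 endfacet
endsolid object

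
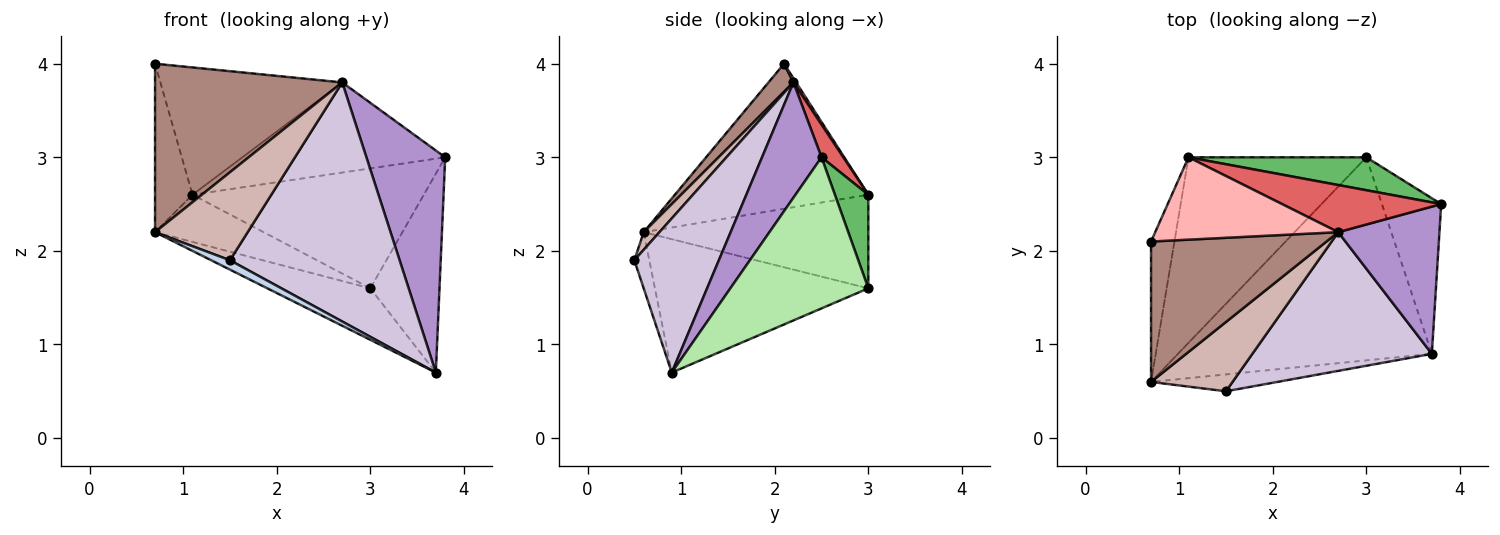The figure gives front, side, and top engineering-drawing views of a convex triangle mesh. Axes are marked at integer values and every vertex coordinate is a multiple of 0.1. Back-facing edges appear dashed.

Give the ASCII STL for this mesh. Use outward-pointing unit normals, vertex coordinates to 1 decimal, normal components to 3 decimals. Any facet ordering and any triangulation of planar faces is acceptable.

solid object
 facet normal -0.970 0.188 -0.156
  outer loop
   vertex 0.7 2.1 4.0
   vertex 1.1 3.0 2.6
   vertex 0.7 0.6 2.2
  endloop
 endfacet
 facet normal -0.362 -0.453 -0.815
  outer loop
   vertex 1.5 0.5 1.9
   vertex 0.7 0.6 2.2
   vertex 3.7 0.9 0.7
  endloop
 endfacet
 facet normal -0.454 0.220 -0.863
  outer loop
   vertex 3.0 3.0 1.6
   vertex 0.7 0.6 2.2
   vertex 1.1 3.0 2.6
  endloop
 endfacet
 facet normal -0.454 0.219 -0.864
  outer loop
   vertex 3.0 3.0 1.6
   vertex 3.7 0.9 0.7
   vertex 0.7 0.6 2.2
  endloop
 endfacet
 facet normal 0.138 0.955 0.262
  outer loop
   vertex 3.0 3.0 1.6
   vertex 1.1 3.0 2.6
   vertex 3.8 2.5 3.0
  endloop
 endfacet
 facet normal 0.844 0.423 -0.331
  outer loop
   vertex 3.0 3.0 1.6
   vertex 3.8 2.5 3.0
   vertex 3.7 0.9 0.7
  endloop
 endfacet
 facet normal 0.095 0.882 0.461
  outer loop
   vertex 2.7 2.2 3.8
   vertex 3.8 2.5 3.0
   vertex 1.1 3.0 2.6
  endloop
 endfacet
 facet normal 0.012 0.840 0.543
  outer loop
   vertex 2.7 2.2 3.8
   vertex 1.1 3.0 2.6
   vertex 0.7 2.1 4.0
  endloop
 endfacet
 facet normal 0.533 -0.706 0.468
  outer loop
   vertex 2.7 2.2 3.8
   vertex 3.7 0.9 0.7
   vertex 3.8 2.5 3.0
  endloop
 endfacet
 facet normal 0.396 -0.794 0.461
  outer loop
   vertex 2.7 2.2 3.8
   vertex 1.5 0.5 1.9
   vertex 3.7 0.9 0.7
  endloop
 endfacet
 facet normal 0.102 -0.764 0.637
  outer loop
   vertex 2.7 2.2 3.8
   vertex 0.7 2.1 4.0
   vertex 0.7 0.6 2.2
  endloop
 endfacet
 facet normal 0.133 -0.779 0.613
  outer loop
   vertex 2.7 2.2 3.8
   vertex 0.7 0.6 2.2
   vertex 1.5 0.5 1.9
  endloop
 endfacet
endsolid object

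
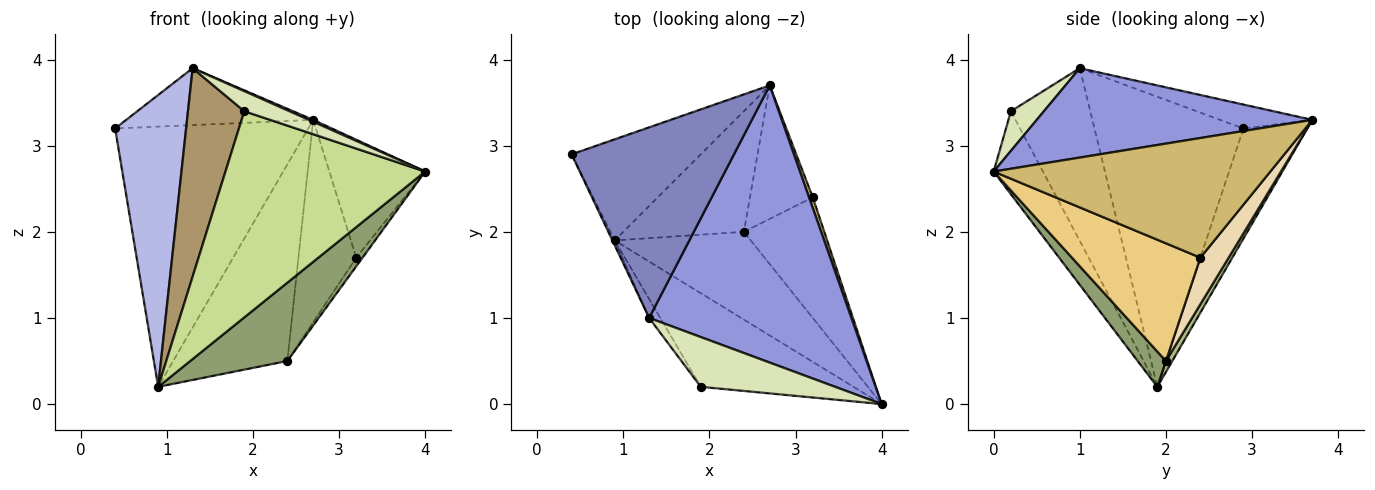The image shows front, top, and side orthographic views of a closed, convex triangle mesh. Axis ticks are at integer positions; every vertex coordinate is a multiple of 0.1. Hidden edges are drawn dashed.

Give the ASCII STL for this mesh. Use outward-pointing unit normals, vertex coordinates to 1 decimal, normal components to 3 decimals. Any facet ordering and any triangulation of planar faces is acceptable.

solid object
 facet normal -0.295 0.891 -0.346
  outer loop
   vertex 0.9 1.9 0.2
   vertex 0.4 2.9 3.2
   vertex 2.7 3.7 3.3
  endloop
 endfacet
 facet normal -0.140 0.283 0.949
  outer loop
   vertex 1.3 1.0 3.9
   vertex 2.7 3.7 3.3
   vertex 0.4 2.9 3.2
  endloop
 endfacet
 facet normal 0.404 -0.006 0.915
  outer loop
   vertex 1.3 1.0 3.9
   vertex 4.0 0.0 2.7
   vertex 2.7 3.7 3.3
  endloop
 endfacet
 facet normal -0.903 -0.430 -0.007
  outer loop
   vertex 1.3 1.0 3.9
   vertex 0.4 2.9 3.2
   vertex 0.9 1.9 0.2
  endloop
 endfacet
 facet normal 0.190 -0.654 -0.733
  outer loop
   vertex 2.4 2.0 0.5
   vertex 4.0 0.0 2.7
   vertex 0.9 1.9 0.2
  endloop
 endfacet
 facet normal 0.048 0.852 -0.522
  outer loop
   vertex 2.4 2.0 0.5
   vertex 0.9 1.9 0.2
   vertex 2.7 3.7 3.3
  endloop
 endfacet
 facet normal -0.219 -0.888 -0.403
  outer loop
   vertex 1.9 0.2 3.4
   vertex 0.9 1.9 0.2
   vertex 4.0 0.0 2.7
  endloop
 endfacet
 facet normal 0.264 -0.361 0.894
  outer loop
   vertex 1.9 0.2 3.4
   vertex 4.0 0.0 2.7
   vertex 1.3 1.0 3.9
  endloop
 endfacet
 facet normal -0.814 -0.578 -0.053
  outer loop
   vertex 1.9 0.2 3.4
   vertex 1.3 1.0 3.9
   vertex 0.9 1.9 0.2
  endloop
 endfacet
 facet normal 0.945 0.327 0.029
  outer loop
   vertex 3.2 2.4 1.7
   vertex 2.7 3.7 3.3
   vertex 4.0 0.0 2.7
  endloop
 endfacet
 facet normal 0.825 0.040 -0.564
  outer loop
   vertex 3.2 2.4 1.7
   vertex 4.0 0.0 2.7
   vertex 2.4 2.0 0.5
  endloop
 endfacet
 facet normal 0.378 0.773 -0.510
  outer loop
   vertex 3.2 2.4 1.7
   vertex 2.4 2.0 0.5
   vertex 2.7 3.7 3.3
  endloop
 endfacet
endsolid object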